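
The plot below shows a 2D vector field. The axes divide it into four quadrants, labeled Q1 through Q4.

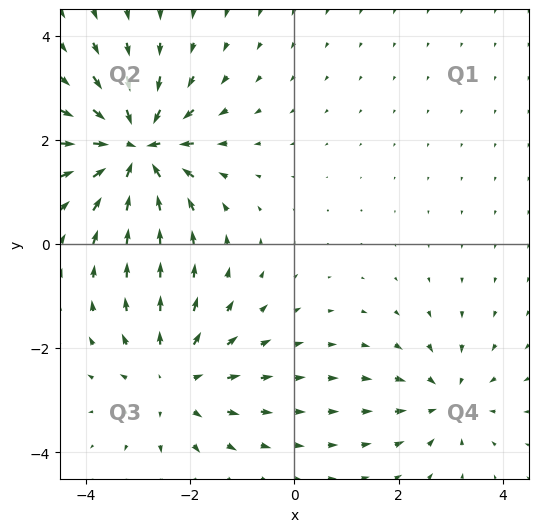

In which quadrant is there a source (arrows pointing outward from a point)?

The source sits at approximately (-2.3, -2.6), which lies in quadrant Q3. The divergence there is about +3, positive as expected for a source.

Q3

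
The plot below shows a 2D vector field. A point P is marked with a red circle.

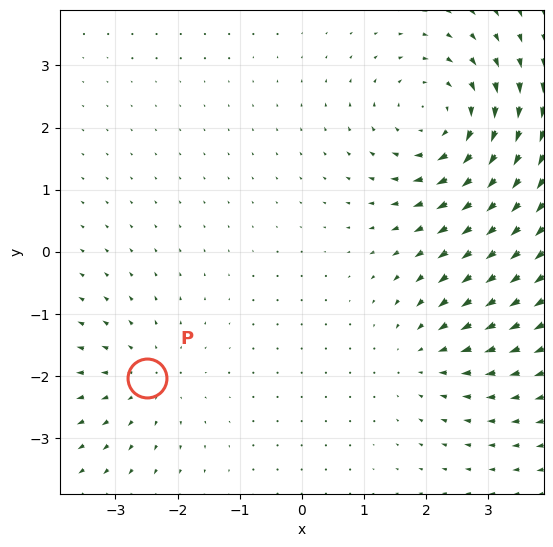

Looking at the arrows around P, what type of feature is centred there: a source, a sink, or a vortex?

source

At P (-2.5, -2.0) the arrows spread outward. Divergence about +3, curl ≈0 — positive divergence with near-zero curl is a source.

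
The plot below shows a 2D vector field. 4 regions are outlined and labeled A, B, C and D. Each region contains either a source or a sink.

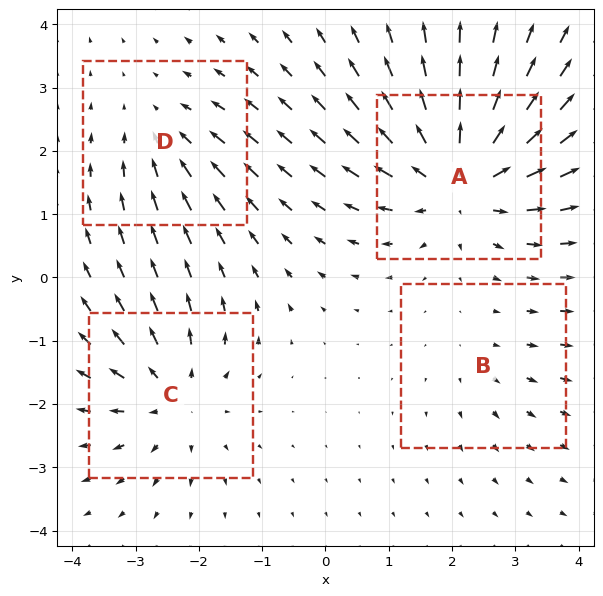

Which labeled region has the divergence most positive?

Divergence at each region's feature centre — A: about +7, B: about +2, C: about +5, D: about -3. Region A is most positive.

A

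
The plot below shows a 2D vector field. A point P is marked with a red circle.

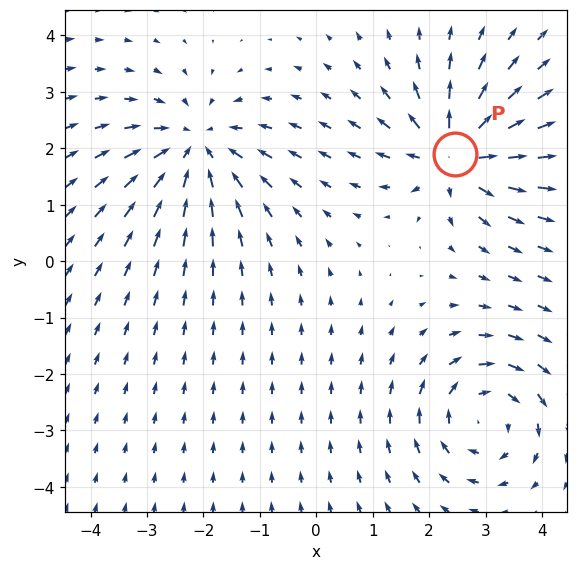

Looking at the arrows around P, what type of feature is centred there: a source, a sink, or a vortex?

source

At P (2.5, 1.9) the arrows spread outward. Divergence about +5, curl ≈0 — positive divergence with near-zero curl is a source.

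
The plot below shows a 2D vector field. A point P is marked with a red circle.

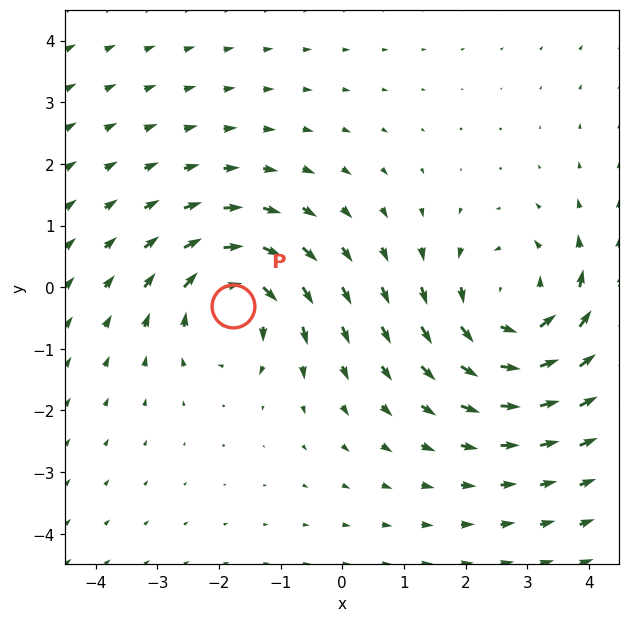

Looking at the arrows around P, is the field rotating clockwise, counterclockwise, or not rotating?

clockwise

Near P at (-1.8, -0.3) the arrows circulate clockwise. The curl (z-component) there is about -4; negative curl means clockwise rotation.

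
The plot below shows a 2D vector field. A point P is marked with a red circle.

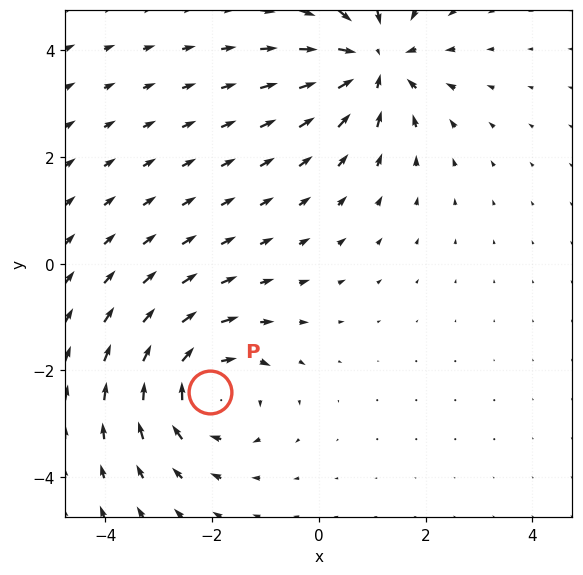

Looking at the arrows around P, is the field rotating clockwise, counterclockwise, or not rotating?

clockwise

Near P at (-2.0, -2.4) the arrows circulate clockwise. The curl (z-component) there is about -4; negative curl means clockwise rotation.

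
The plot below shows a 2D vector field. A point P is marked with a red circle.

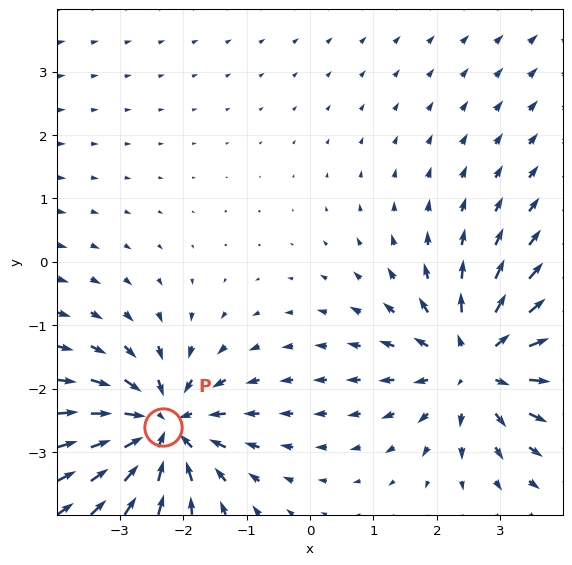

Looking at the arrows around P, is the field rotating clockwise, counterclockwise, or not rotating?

not rotating

Near P at (-2.3, -2.6) the arrows show no circulation. The curl there is ≈0.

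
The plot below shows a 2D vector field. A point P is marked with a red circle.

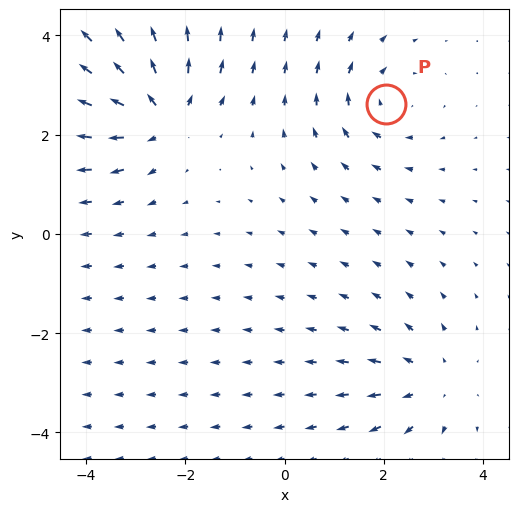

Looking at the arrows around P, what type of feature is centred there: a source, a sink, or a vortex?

At P (2.0, 2.6) the arrows circulate clockwise. Divergence ≈0, curl about -3 — near-zero divergence with nonzero curl is a vortex.

vortex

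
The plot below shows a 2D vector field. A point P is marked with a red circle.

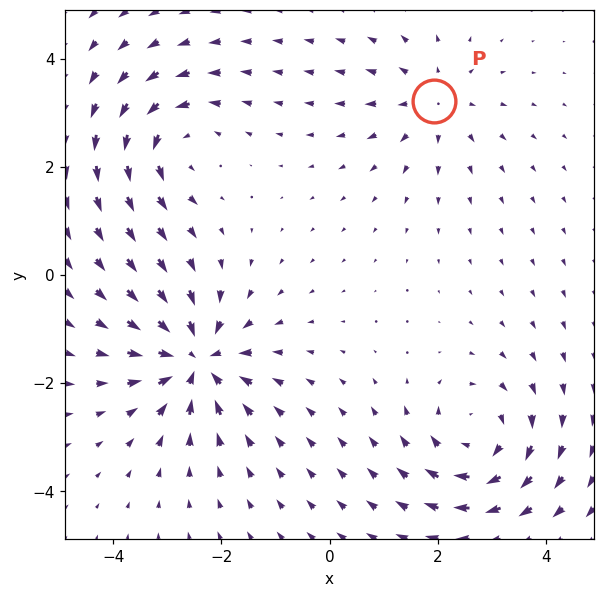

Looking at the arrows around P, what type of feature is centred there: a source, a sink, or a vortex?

source

At P (1.9, 3.2) the arrows spread outward. Divergence about +3, curl ≈0 — positive divergence with near-zero curl is a source.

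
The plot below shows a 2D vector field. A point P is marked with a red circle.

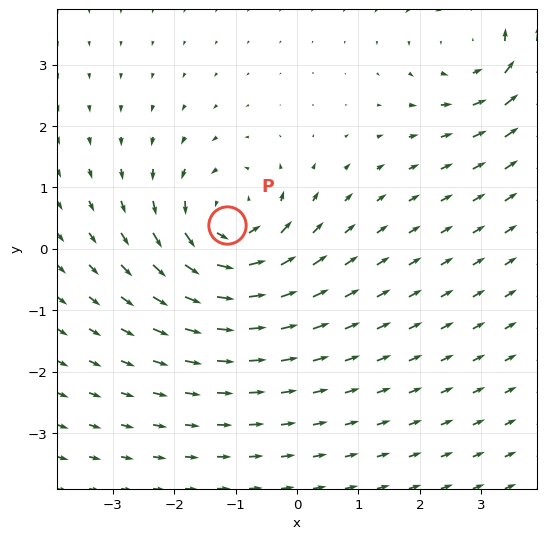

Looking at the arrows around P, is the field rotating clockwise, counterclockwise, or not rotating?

counterclockwise

Near P at (-1.1, 0.4) the arrows circulate counterclockwise. The curl (z-component) there is about +5; positive curl means counterclockwise rotation.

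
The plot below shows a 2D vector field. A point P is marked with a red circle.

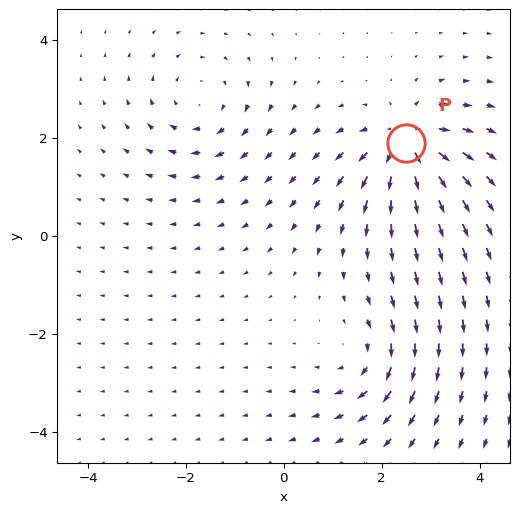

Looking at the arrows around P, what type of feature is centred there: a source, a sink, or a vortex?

source

At P (2.5, 1.9) the arrows spread outward. Divergence about +7, curl ≈0 — positive divergence with near-zero curl is a source.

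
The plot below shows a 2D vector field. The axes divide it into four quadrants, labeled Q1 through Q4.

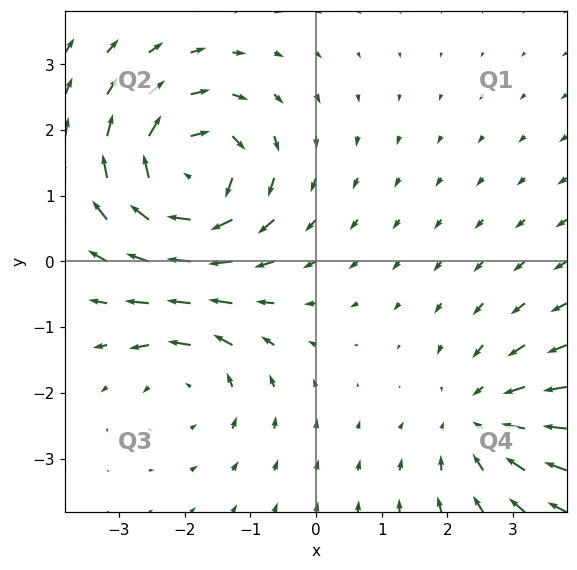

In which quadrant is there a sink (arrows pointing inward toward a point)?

The sink sits at approximately (2.5, -2.4), which lies in quadrant Q4. The divergence there is about -3, negative as expected for a sink.

Q4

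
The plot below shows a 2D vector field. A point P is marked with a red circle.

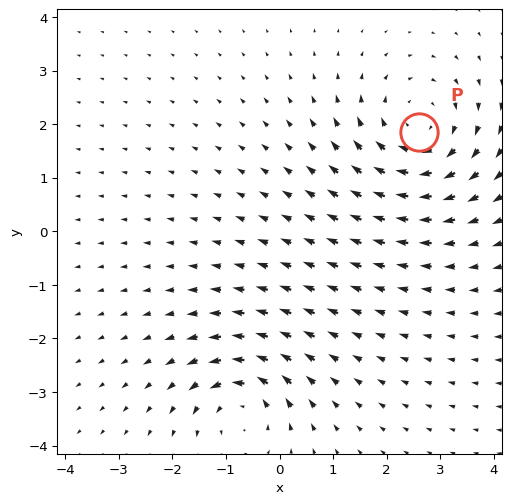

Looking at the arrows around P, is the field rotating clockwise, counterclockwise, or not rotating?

clockwise

Near P at (2.6, 1.9) the arrows circulate clockwise. The curl (z-component) there is about -3; negative curl means clockwise rotation.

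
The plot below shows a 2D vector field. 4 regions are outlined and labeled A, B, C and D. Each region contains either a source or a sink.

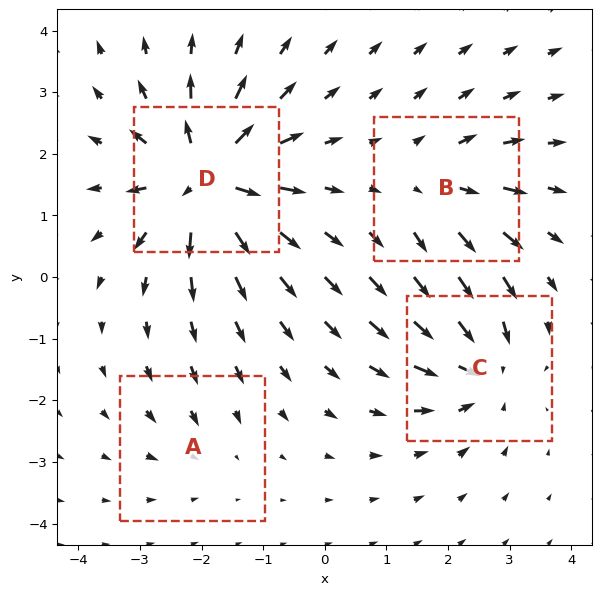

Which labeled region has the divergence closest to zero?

Divergence at each region's feature centre — A: about -2, B: about +4, C: about -6, D: about +9. Region A is closest to zero.

A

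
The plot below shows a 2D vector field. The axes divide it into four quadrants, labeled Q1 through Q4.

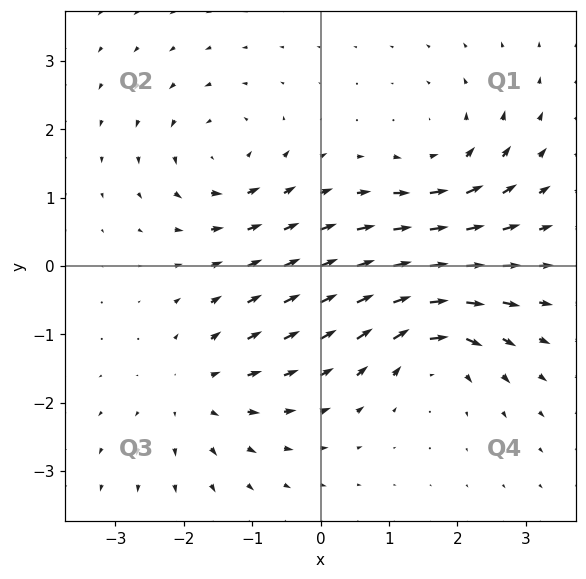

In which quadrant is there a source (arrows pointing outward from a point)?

The source sits at approximately (-1.8, -1.8), which lies in quadrant Q3. The divergence there is about +4, positive as expected for a source.

Q3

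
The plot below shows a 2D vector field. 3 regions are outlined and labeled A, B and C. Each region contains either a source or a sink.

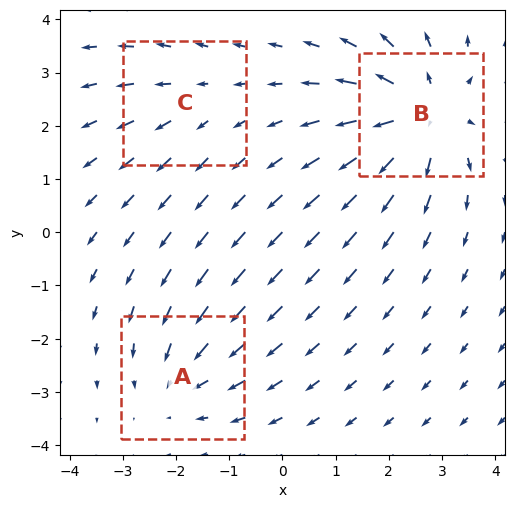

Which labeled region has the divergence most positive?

Divergence at each region's feature centre — A: about -3, B: about +5, C: about +2. Region B is most positive.

B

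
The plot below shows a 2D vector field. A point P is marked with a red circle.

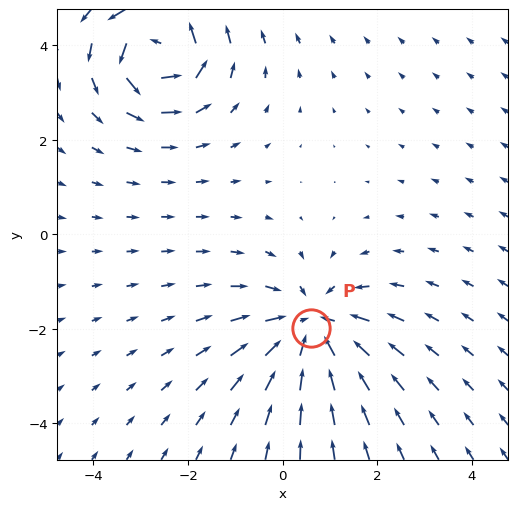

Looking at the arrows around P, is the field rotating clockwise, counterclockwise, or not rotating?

Near P at (0.6, -2.0) the arrows show no circulation. The curl there is ≈0.

not rotating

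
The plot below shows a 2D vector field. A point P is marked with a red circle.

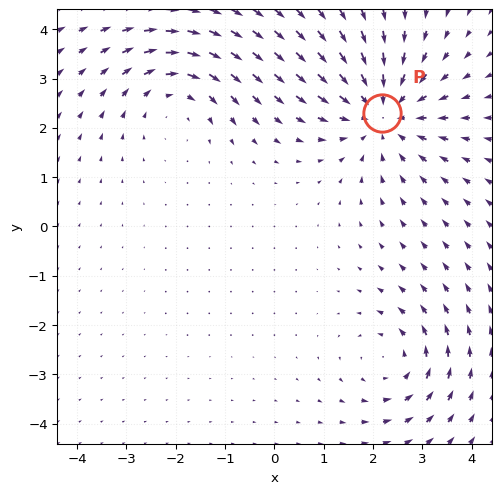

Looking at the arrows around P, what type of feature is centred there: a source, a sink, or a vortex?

sink

At P (2.2, 2.3) the arrows converge inward. Divergence about -4, curl ≈0 — negative divergence with near-zero curl is a sink.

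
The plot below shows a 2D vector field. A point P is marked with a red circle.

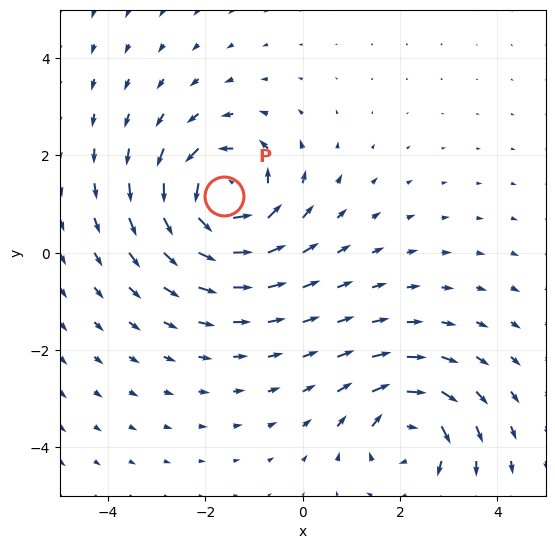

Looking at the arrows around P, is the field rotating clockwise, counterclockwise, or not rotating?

counterclockwise

Near P at (-1.6, 1.2) the arrows circulate counterclockwise. The curl (z-component) there is about +5; positive curl means counterclockwise rotation.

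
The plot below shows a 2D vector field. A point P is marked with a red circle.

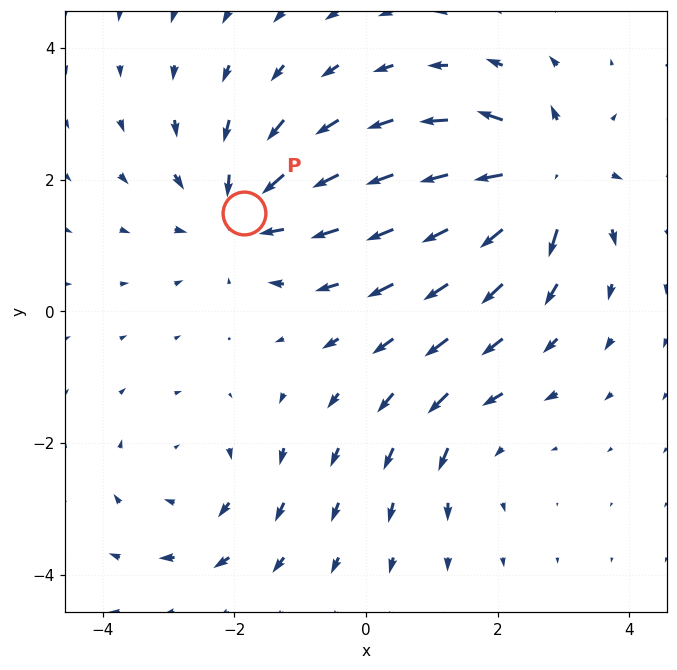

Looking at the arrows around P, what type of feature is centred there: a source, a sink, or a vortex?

At P (-1.9, 1.5) the arrows converge inward. Divergence about -4, curl ≈0 — negative divergence with near-zero curl is a sink.

sink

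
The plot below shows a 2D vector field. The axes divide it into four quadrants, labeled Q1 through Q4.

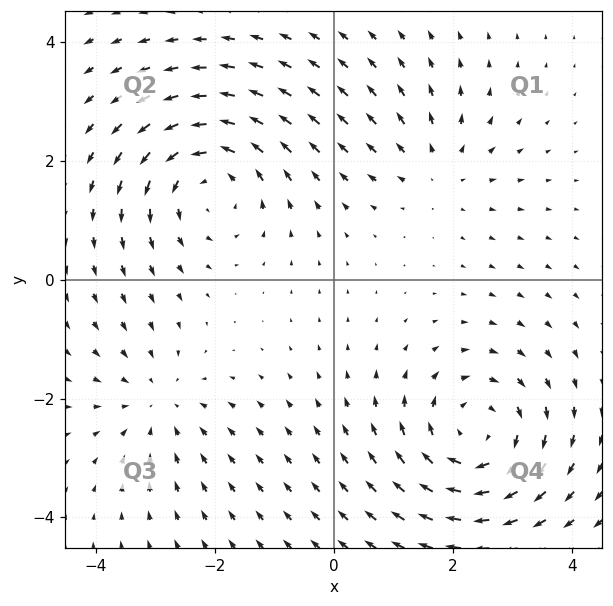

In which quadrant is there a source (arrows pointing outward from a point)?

Q1

The source sits at approximately (1.8, 1.8), which lies in quadrant Q1. The divergence there is about +3, positive as expected for a source.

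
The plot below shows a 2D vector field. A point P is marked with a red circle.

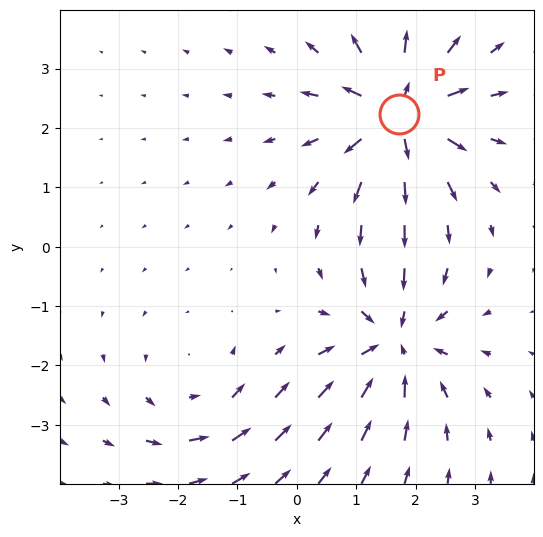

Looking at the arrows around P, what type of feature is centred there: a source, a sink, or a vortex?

At P (1.7, 2.2) the arrows spread outward. Divergence about +6, curl ≈0 — positive divergence with near-zero curl is a source.

source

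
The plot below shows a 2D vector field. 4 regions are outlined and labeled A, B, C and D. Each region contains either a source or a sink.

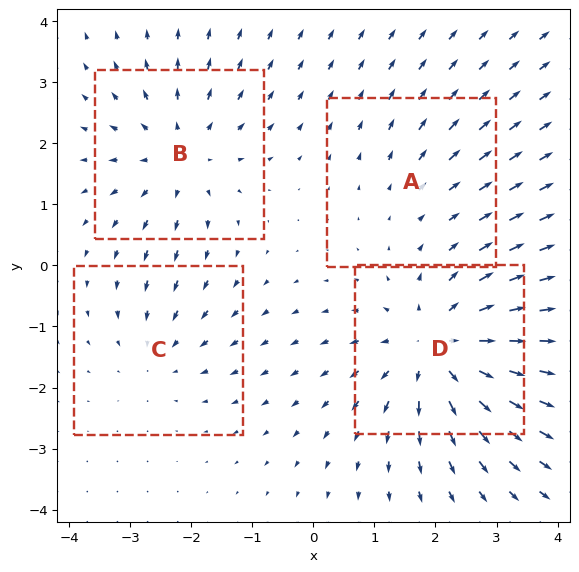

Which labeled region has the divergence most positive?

D

Divergence at each region's feature centre — A: about +2, B: about +4, C: about -3, D: about +6. Region D is most positive.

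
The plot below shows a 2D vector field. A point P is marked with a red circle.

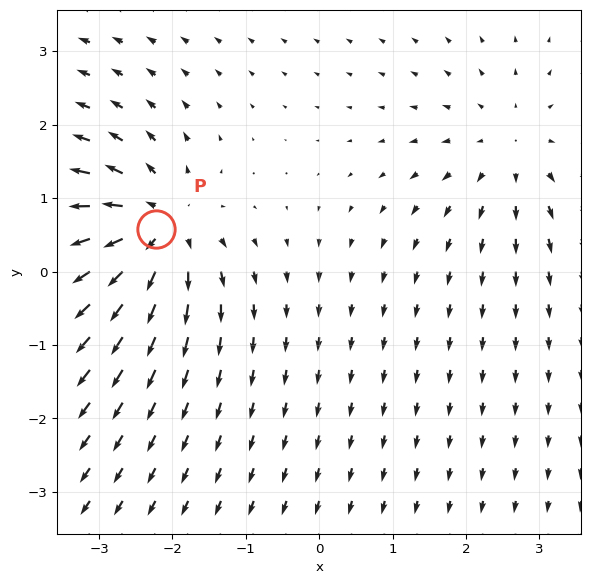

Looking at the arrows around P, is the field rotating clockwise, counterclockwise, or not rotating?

not rotating

Near P at (-2.2, 0.6) the arrows show no circulation. The curl there is ≈0.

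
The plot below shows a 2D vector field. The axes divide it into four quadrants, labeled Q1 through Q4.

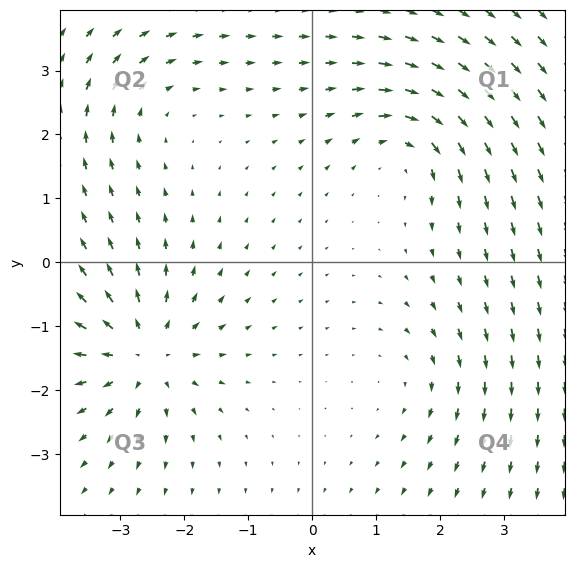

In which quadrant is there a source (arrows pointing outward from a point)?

Q3

The source sits at approximately (-2.6, -1.4), which lies in quadrant Q3. The divergence there is about +6, positive as expected for a source.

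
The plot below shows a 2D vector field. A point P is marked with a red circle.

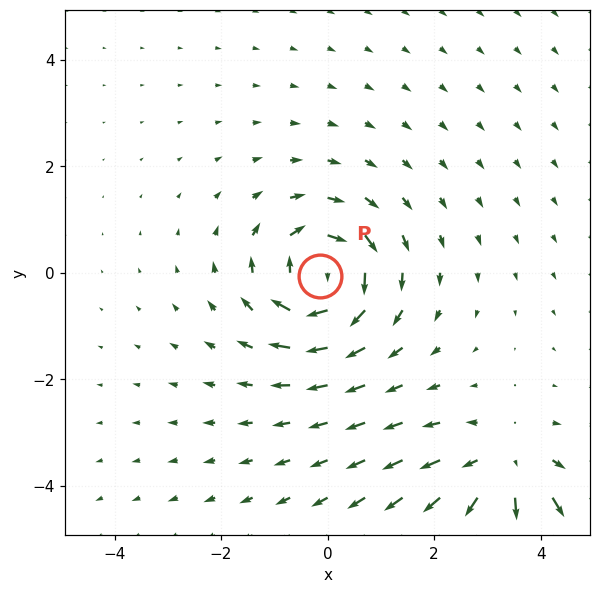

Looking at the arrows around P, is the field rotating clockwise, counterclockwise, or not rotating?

Near P at (-0.1, -0.1) the arrows circulate clockwise. The curl (z-component) there is about -4; negative curl means clockwise rotation.

clockwise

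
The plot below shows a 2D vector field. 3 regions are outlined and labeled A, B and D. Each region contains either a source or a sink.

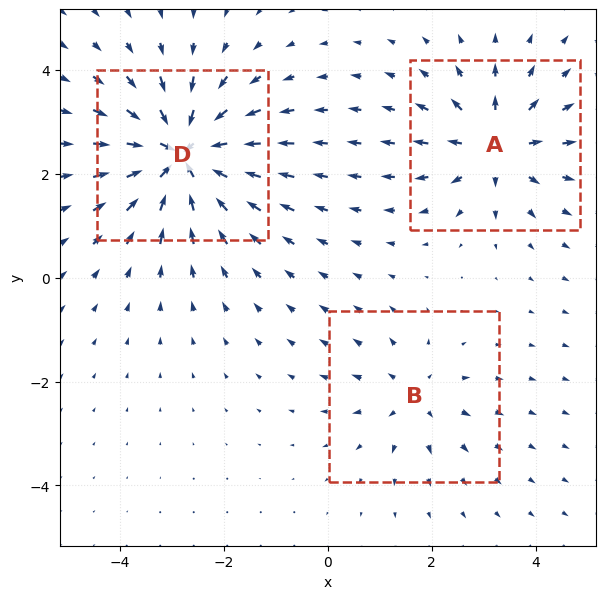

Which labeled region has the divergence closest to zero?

Divergence at each region's feature centre — A: about +4, B: about +2, D: about -6. Region B is closest to zero.

B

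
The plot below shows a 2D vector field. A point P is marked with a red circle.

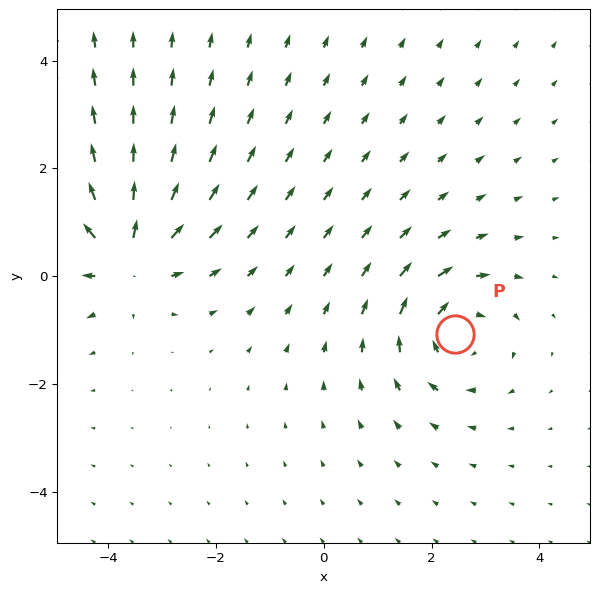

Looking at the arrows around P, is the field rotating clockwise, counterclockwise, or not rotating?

clockwise

Near P at (2.4, -1.1) the arrows circulate clockwise. The curl (z-component) there is about -3; negative curl means clockwise rotation.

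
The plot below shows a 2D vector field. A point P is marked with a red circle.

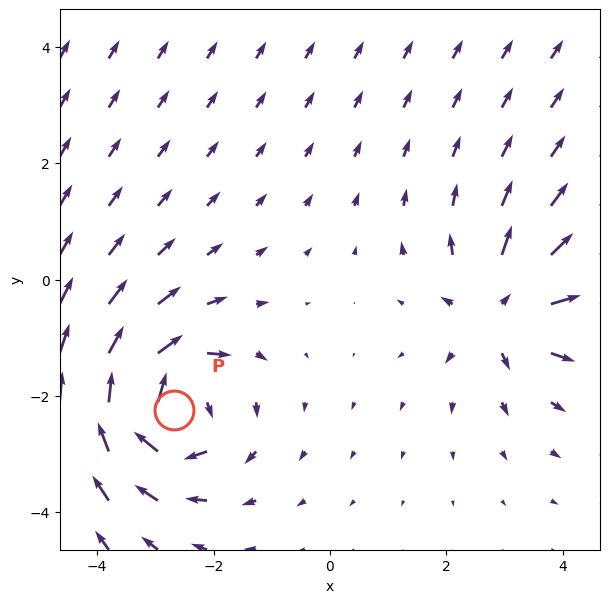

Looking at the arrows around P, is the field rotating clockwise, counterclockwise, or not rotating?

Near P at (-2.7, -2.2) the arrows circulate clockwise. The curl (z-component) there is about -4; negative curl means clockwise rotation.

clockwise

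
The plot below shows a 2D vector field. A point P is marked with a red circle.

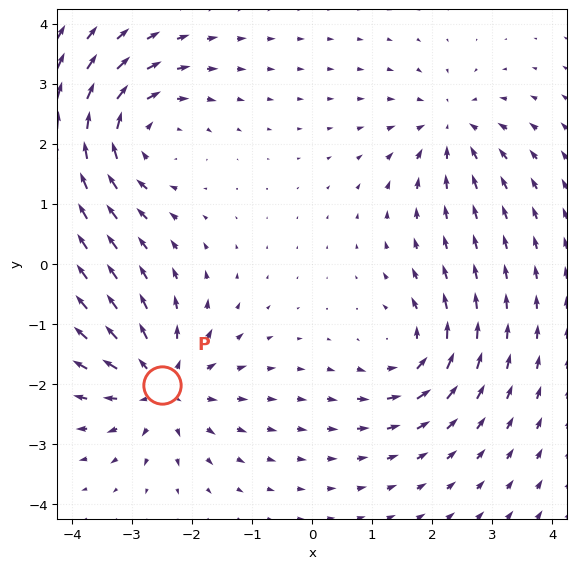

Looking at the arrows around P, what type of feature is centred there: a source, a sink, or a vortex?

At P (-2.5, -2.0) the arrows spread outward. Divergence about +5, curl ≈0 — positive divergence with near-zero curl is a source.

source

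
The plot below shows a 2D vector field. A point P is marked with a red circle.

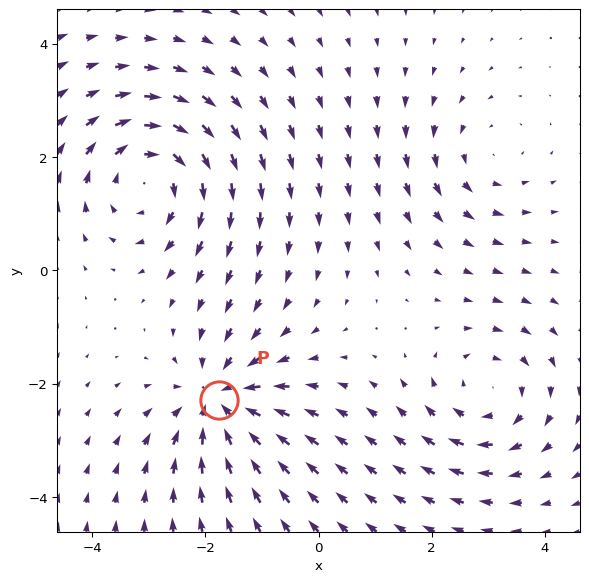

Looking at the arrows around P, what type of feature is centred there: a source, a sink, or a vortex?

sink

At P (-1.8, -2.3) the arrows converge inward. Divergence about -5, curl ≈0 — negative divergence with near-zero curl is a sink.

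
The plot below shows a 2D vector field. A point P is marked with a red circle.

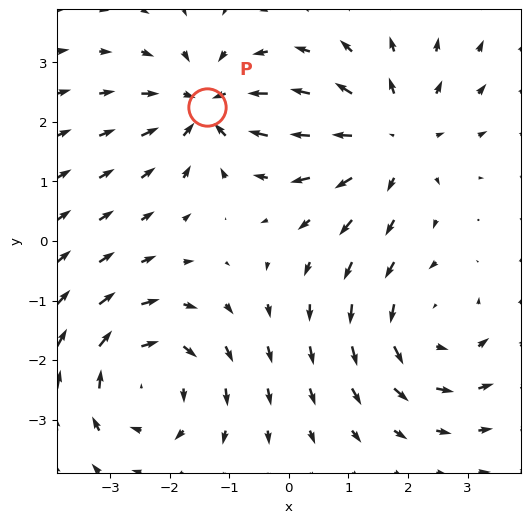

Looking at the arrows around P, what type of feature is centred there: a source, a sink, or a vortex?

At P (-1.4, 2.2) the arrows converge inward. Divergence about -4, curl ≈0 — negative divergence with near-zero curl is a sink.

sink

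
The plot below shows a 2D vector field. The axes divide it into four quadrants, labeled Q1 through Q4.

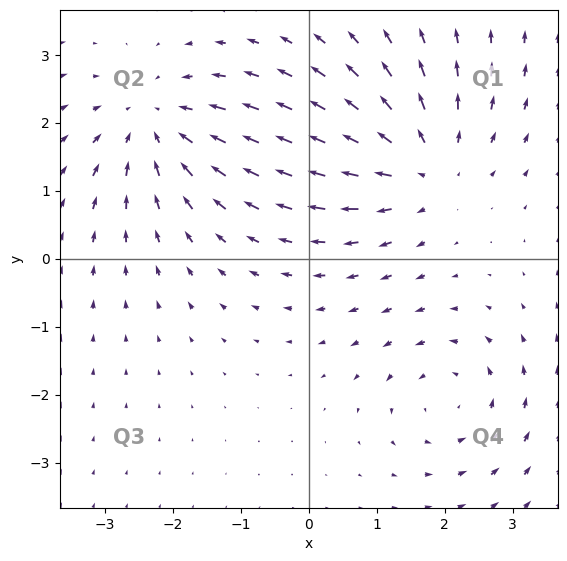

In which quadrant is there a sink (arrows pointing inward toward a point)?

The sink sits at approximately (-2.3, 2.0), which lies in quadrant Q2. The divergence there is about -4, negative as expected for a sink.

Q2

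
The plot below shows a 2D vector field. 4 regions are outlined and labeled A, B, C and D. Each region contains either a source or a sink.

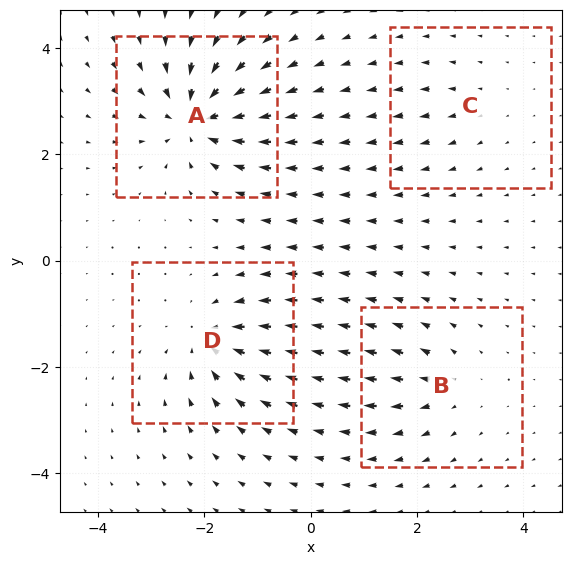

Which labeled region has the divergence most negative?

A

Divergence at each region's feature centre — A: about -9, B: about +4, C: about +2, D: about -6. Region A is most negative.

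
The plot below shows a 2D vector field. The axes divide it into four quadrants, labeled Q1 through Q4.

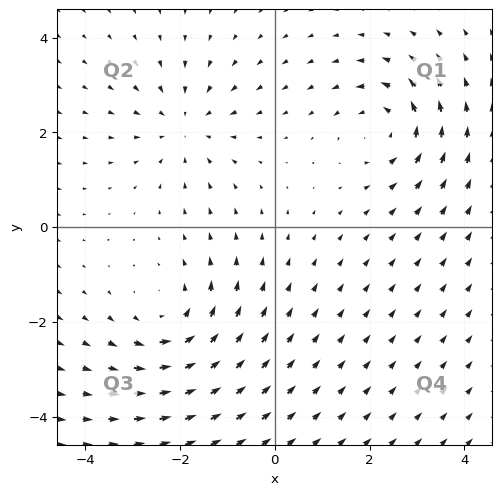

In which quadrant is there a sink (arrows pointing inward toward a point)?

The sink sits at approximately (-1.9, 2.1), which lies in quadrant Q2. The divergence there is about -3, negative as expected for a sink.

Q2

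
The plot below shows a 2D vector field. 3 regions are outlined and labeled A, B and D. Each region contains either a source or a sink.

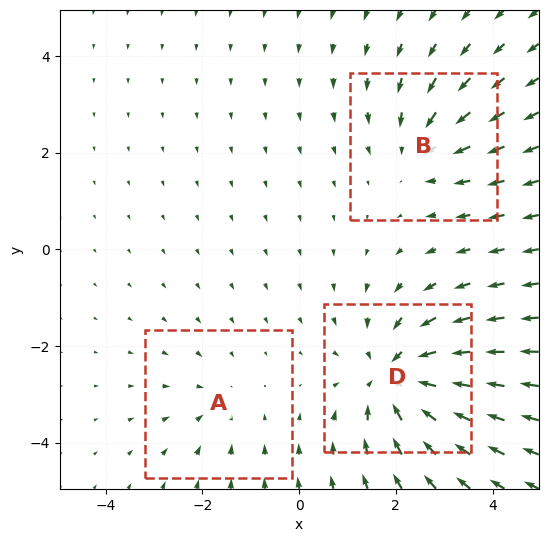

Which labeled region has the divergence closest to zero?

Divergence at each region's feature centre — A: about -2, B: about -3, D: about -5. Region A is closest to zero.

A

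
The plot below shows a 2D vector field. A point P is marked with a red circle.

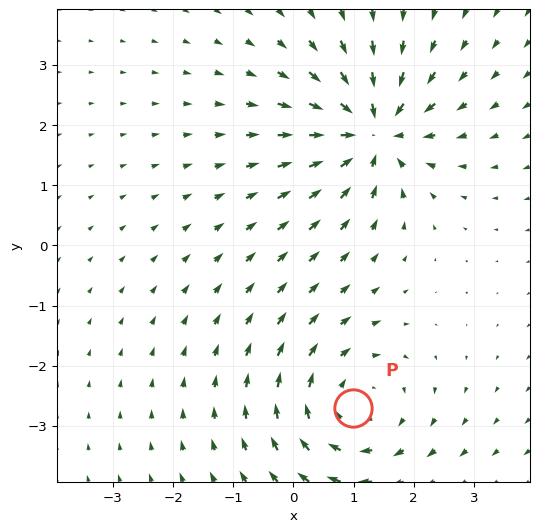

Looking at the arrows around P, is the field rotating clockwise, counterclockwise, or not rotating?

clockwise

Near P at (1.0, -2.7) the arrows circulate clockwise. The curl (z-component) there is about -3; negative curl means clockwise rotation.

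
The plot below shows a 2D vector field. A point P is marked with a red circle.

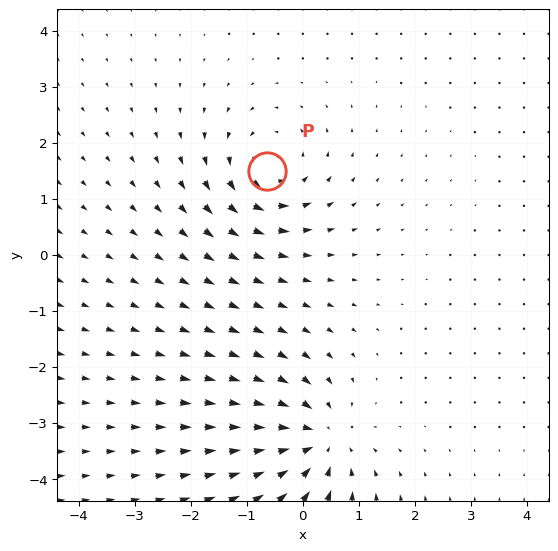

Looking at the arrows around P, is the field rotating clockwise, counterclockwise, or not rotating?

counterclockwise

Near P at (-0.6, 1.5) the arrows circulate counterclockwise. The curl (z-component) there is about +5; positive curl means counterclockwise rotation.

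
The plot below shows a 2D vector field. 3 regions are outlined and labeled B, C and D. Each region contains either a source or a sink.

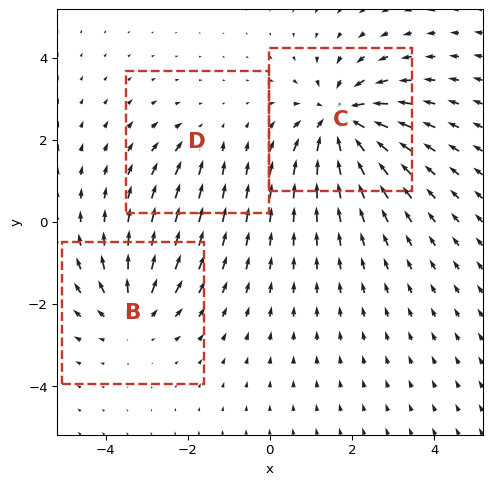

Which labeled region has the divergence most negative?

C

Divergence at each region's feature centre — B: about +3, C: about -5, D: about -2. Region C is most negative.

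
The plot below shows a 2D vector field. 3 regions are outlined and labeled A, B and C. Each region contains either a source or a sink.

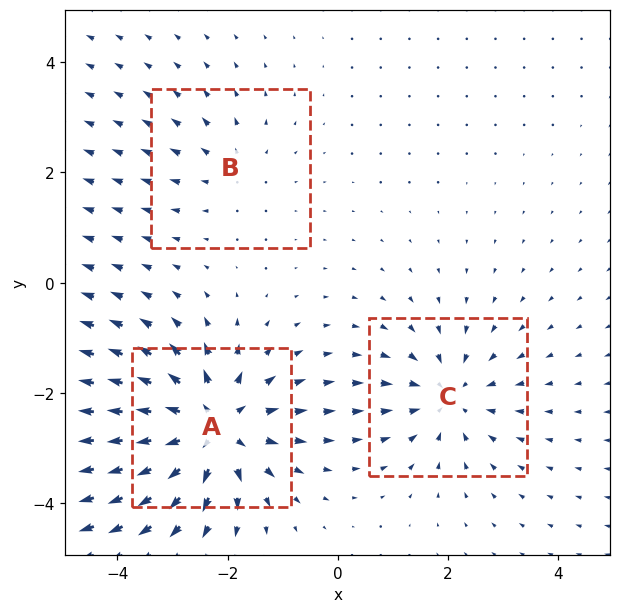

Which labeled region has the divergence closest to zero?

B

Divergence at each region's feature centre — A: about +5, B: about +2, C: about -3. Region B is closest to zero.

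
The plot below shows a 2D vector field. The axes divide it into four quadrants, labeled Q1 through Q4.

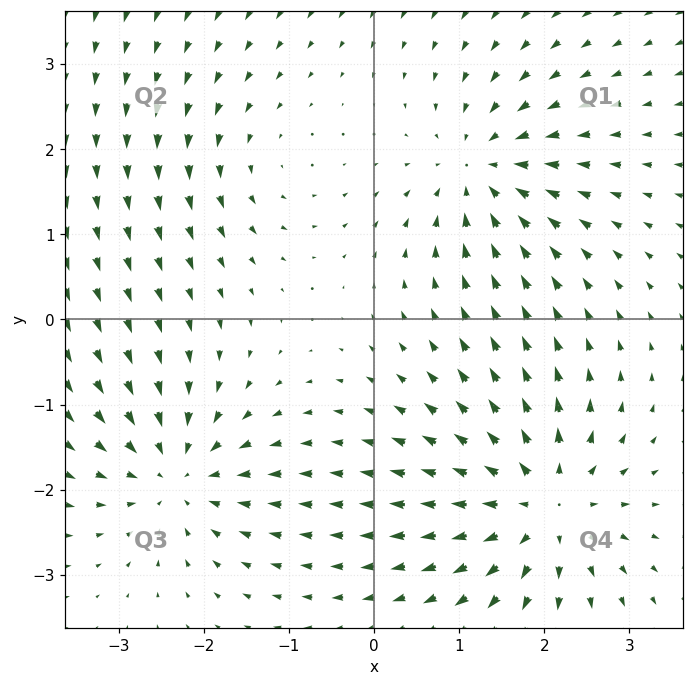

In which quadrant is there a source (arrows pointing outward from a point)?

The source sits at approximately (2.0, -2.2), which lies in quadrant Q4. The divergence there is about +6, positive as expected for a source.

Q4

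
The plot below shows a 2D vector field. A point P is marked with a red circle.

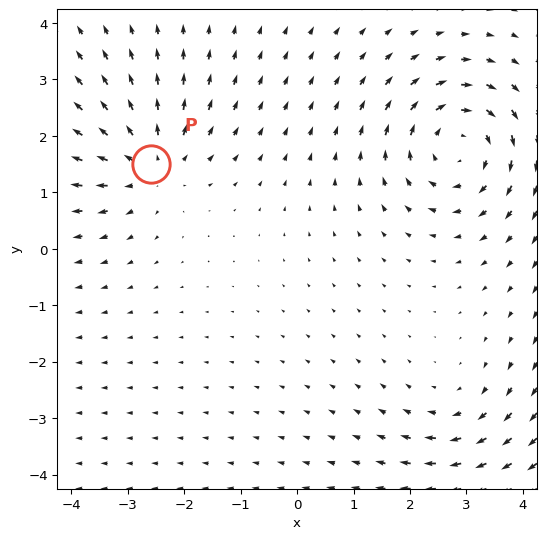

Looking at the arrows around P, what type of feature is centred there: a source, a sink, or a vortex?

At P (-2.6, 1.5) the arrows spread outward. Divergence about +4, curl ≈0 — positive divergence with near-zero curl is a source.

source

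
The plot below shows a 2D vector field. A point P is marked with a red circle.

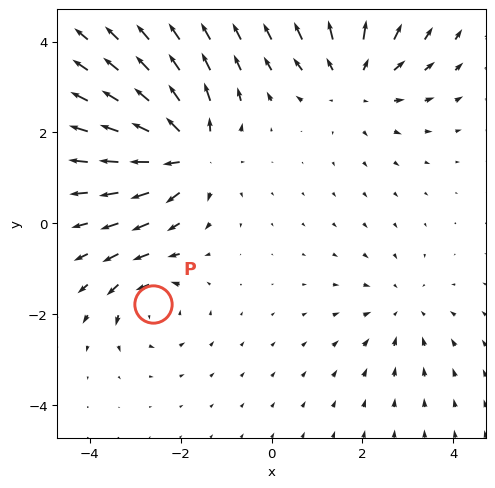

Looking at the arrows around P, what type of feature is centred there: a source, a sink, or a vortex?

At P (-2.6, -1.8) the arrows circulate counterclockwise. Divergence ≈0, curl about +4 — near-zero divergence with nonzero curl is a vortex.

vortex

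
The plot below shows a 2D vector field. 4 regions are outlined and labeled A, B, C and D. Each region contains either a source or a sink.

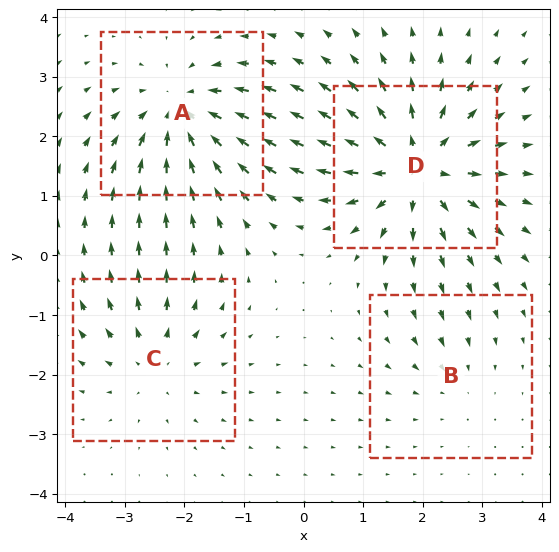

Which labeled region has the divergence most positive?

D

Divergence at each region's feature centre — A: about -6, B: about -2, C: about +4, D: about +7. Region D is most positive.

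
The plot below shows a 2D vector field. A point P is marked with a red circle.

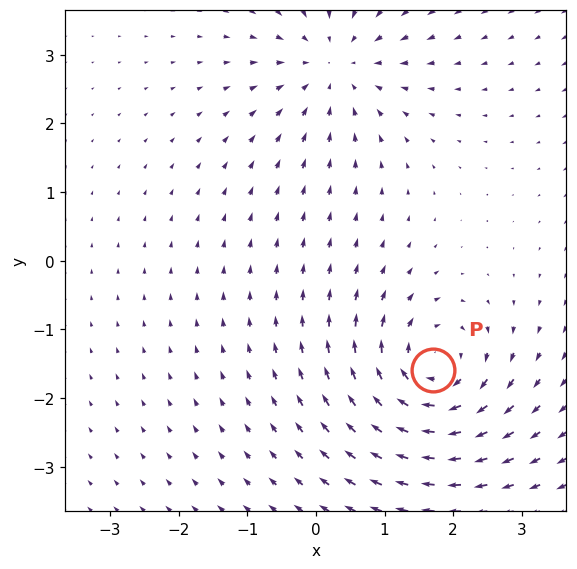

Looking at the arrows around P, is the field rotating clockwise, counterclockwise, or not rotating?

Near P at (1.7, -1.6) the arrows circulate clockwise. The curl (z-component) there is about -6; negative curl means clockwise rotation.

clockwise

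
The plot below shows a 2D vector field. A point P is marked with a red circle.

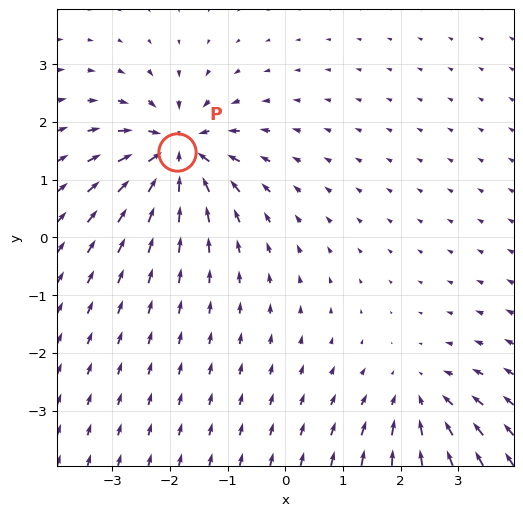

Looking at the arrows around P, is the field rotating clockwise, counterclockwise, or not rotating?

Near P at (-1.9, 1.5) the arrows show no circulation. The curl there is ≈0.

not rotating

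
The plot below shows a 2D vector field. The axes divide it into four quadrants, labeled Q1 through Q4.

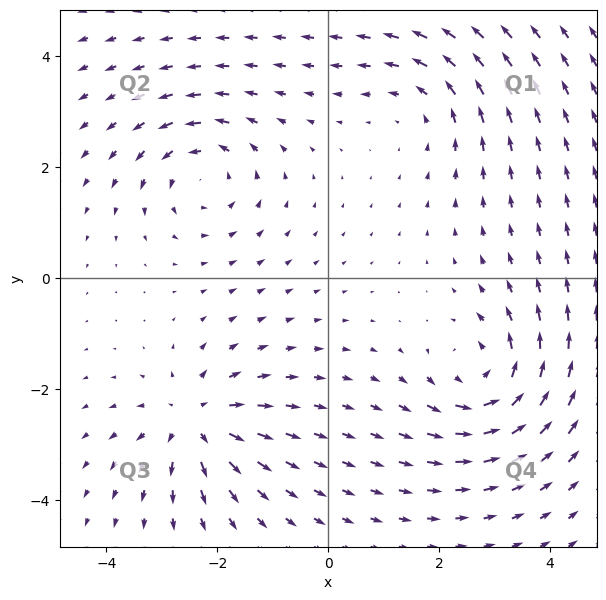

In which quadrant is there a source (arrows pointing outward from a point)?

The source sits at approximately (-2.4, -2.6), which lies in quadrant Q3. The divergence there is about +5, positive as expected for a source.

Q3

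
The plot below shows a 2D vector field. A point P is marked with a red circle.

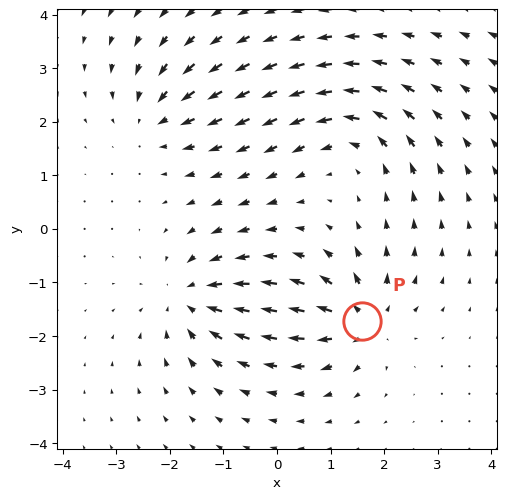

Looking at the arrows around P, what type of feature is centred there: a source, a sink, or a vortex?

At P (1.6, -1.7) the arrows spread outward. Divergence about +6, curl ≈0 — positive divergence with near-zero curl is a source.

source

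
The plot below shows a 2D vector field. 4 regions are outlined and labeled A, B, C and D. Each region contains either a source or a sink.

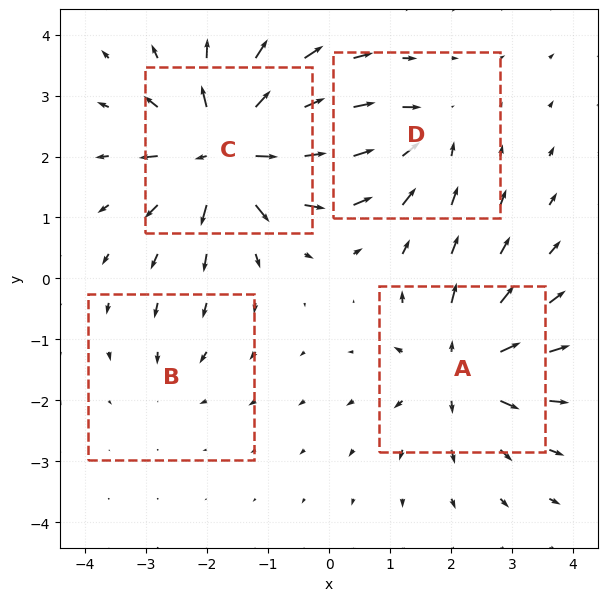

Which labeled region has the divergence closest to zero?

Divergence at each region's feature centre — A: about +6, B: about -2, C: about +8, D: about -4. Region B is closest to zero.

B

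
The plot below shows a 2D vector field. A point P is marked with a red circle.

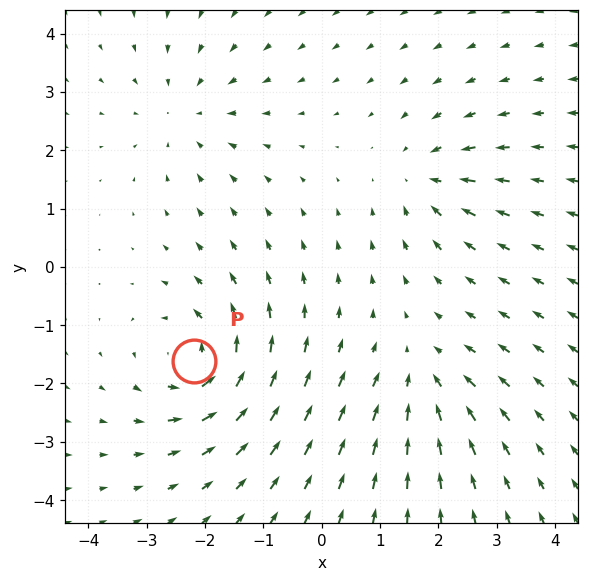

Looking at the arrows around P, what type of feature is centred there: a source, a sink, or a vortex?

At P (-2.2, -1.6) the arrows circulate counterclockwise. Divergence ≈0, curl about +6 — near-zero divergence with nonzero curl is a vortex.

vortex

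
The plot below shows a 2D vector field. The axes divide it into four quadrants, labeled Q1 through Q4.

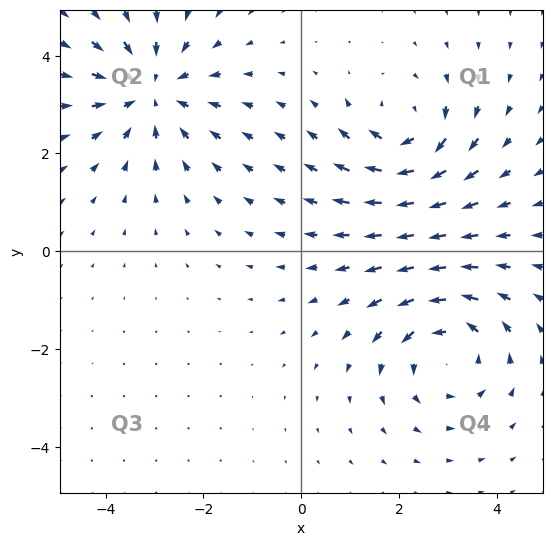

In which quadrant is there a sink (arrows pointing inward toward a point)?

The sink sits at approximately (-3.1, 3.3), which lies in quadrant Q2. The divergence there is about -4, negative as expected for a sink.

Q2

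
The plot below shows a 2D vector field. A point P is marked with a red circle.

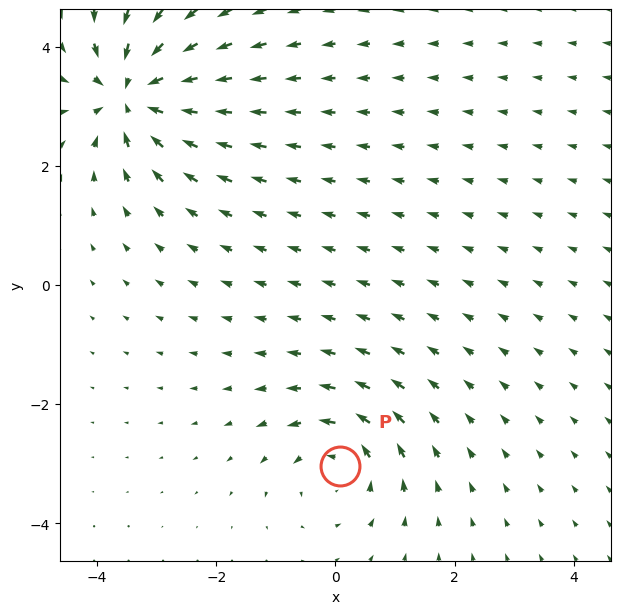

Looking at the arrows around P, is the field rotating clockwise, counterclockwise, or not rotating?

Near P at (0.1, -3.0) the arrows circulate counterclockwise. The curl (z-component) there is about +4; positive curl means counterclockwise rotation.

counterclockwise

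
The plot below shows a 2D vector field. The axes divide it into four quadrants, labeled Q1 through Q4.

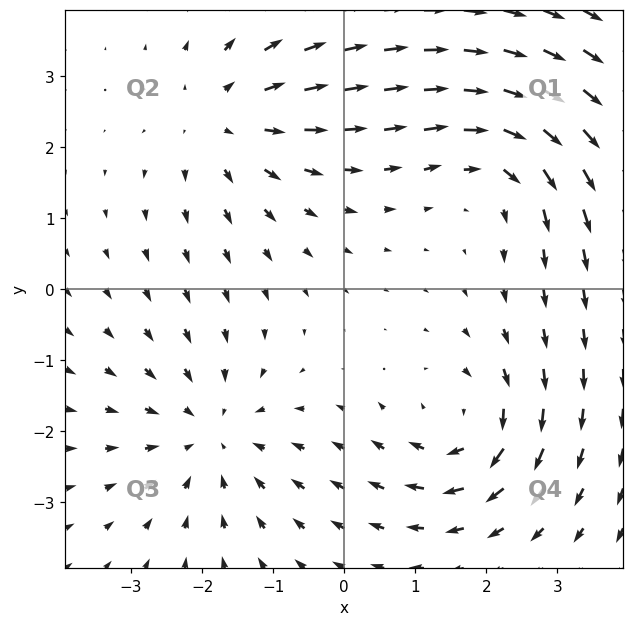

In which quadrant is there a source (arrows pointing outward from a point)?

Q2

The source sits at approximately (-1.7, 2.4), which lies in quadrant Q2. The divergence there is about +4, positive as expected for a source.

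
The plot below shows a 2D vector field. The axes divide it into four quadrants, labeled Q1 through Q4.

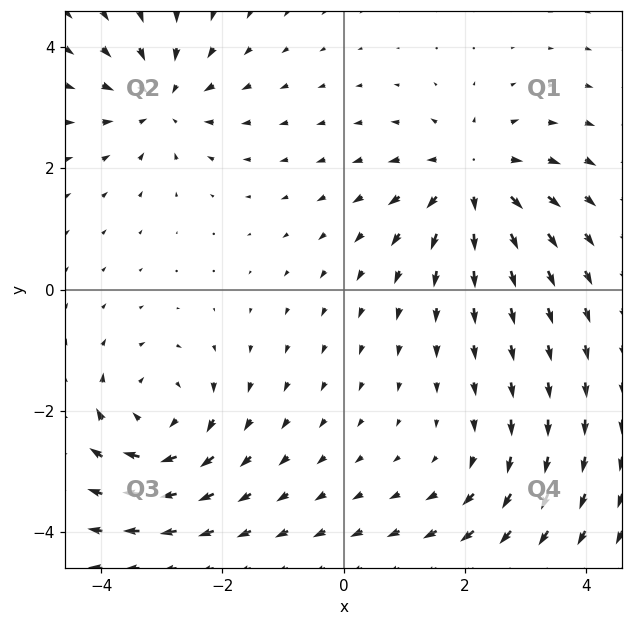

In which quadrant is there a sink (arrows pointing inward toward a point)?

Q2

The sink sits at approximately (-3.0, 3.1), which lies in quadrant Q2. The divergence there is about -5, negative as expected for a sink.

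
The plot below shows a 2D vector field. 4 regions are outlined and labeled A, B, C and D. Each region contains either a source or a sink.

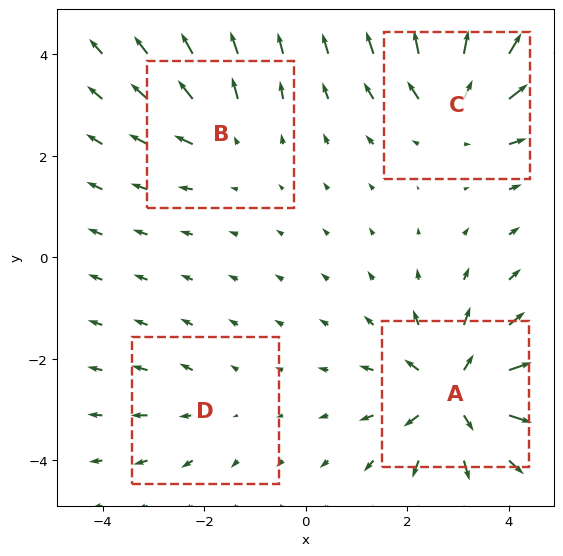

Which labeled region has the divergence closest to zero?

Divergence at each region's feature centre — A: about +7, B: about +3, C: about +5, D: about +2. Region D is closest to zero.

D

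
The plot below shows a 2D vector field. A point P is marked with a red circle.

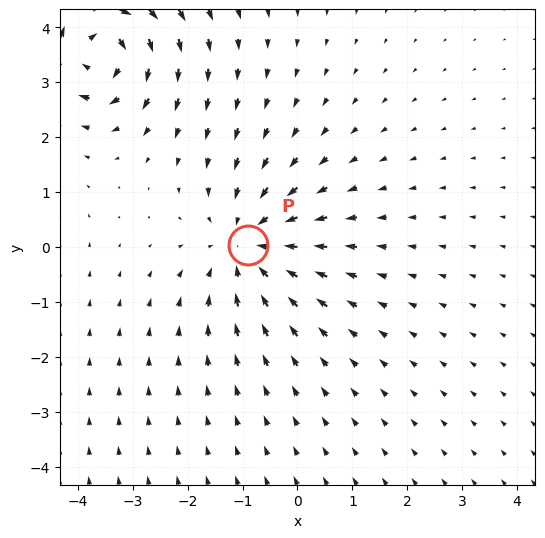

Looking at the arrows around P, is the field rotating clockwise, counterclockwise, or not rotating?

not rotating

Near P at (-0.9, 0.0) the arrows show no circulation. The curl there is ≈0.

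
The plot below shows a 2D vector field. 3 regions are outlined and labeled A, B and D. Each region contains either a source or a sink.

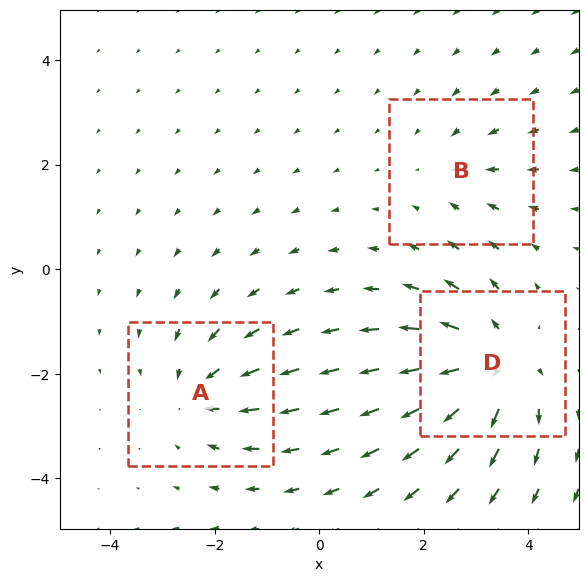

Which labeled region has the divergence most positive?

Divergence at each region's feature centre — A: about -3, B: about -2, D: about +5. Region D is most positive.

D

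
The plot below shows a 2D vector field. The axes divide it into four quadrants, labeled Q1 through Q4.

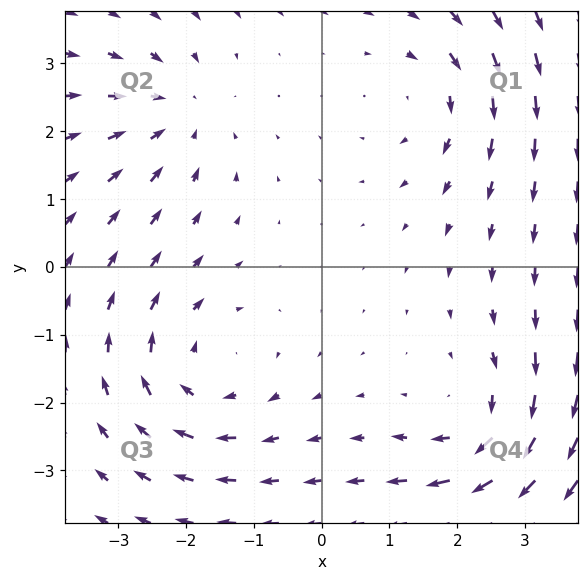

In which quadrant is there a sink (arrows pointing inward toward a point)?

Q2

The sink sits at approximately (-2.1, 2.3), which lies in quadrant Q2. The divergence there is about -3, negative as expected for a sink.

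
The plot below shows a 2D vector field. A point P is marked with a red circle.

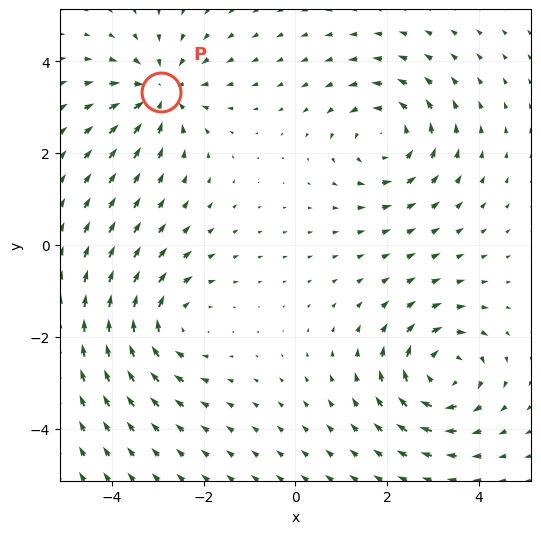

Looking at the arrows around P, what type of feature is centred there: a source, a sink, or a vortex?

At P (-2.9, 3.3) the arrows converge inward. Divergence about -5, curl ≈0 — negative divergence with near-zero curl is a sink.

sink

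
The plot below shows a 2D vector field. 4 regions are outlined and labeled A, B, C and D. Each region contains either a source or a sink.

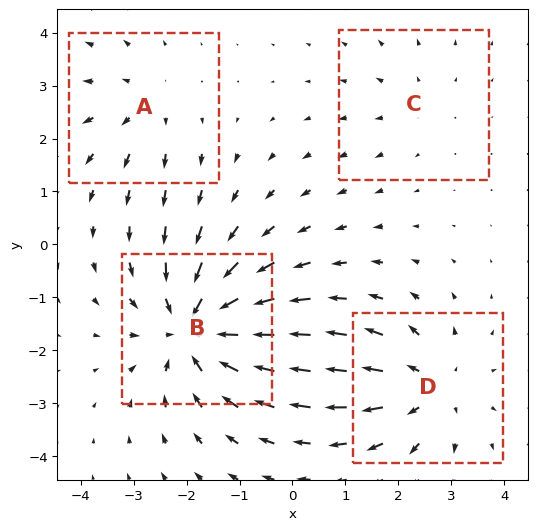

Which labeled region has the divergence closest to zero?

Divergence at each region's feature centre — A: about +3, B: about -6, C: about +2, D: about +4. Region C is closest to zero.

C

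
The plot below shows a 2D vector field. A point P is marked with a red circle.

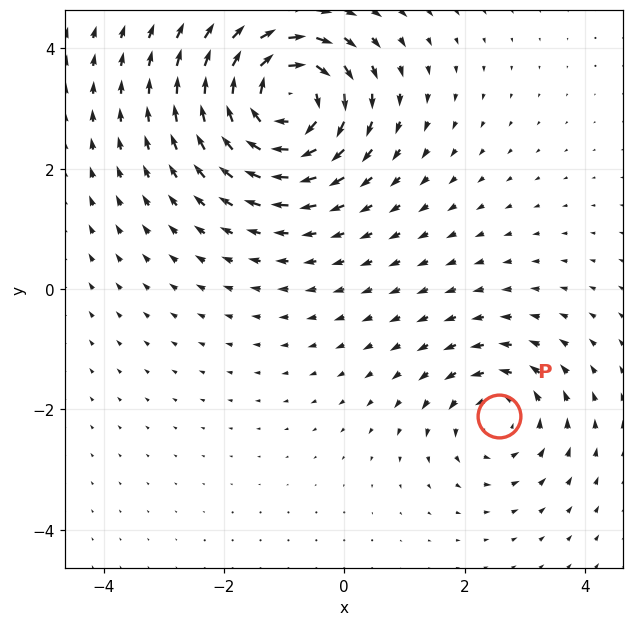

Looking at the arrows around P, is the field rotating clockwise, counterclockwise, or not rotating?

Near P at (2.6, -2.1) the arrows circulate counterclockwise. The curl (z-component) there is about +3; positive curl means counterclockwise rotation.

counterclockwise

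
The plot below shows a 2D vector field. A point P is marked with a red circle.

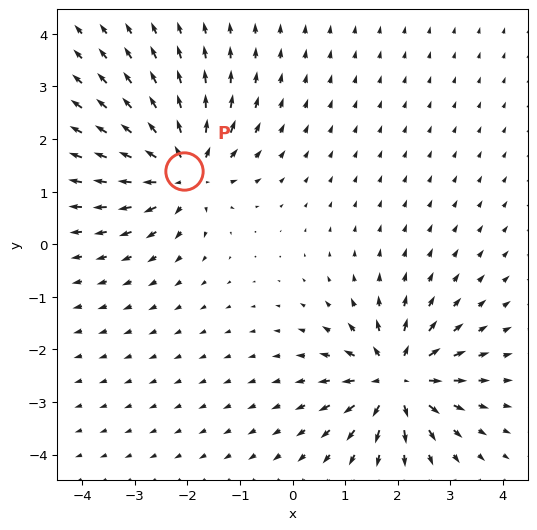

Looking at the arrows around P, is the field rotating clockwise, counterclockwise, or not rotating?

Near P at (-2.1, 1.4) the arrows show no circulation. The curl there is ≈0.

not rotating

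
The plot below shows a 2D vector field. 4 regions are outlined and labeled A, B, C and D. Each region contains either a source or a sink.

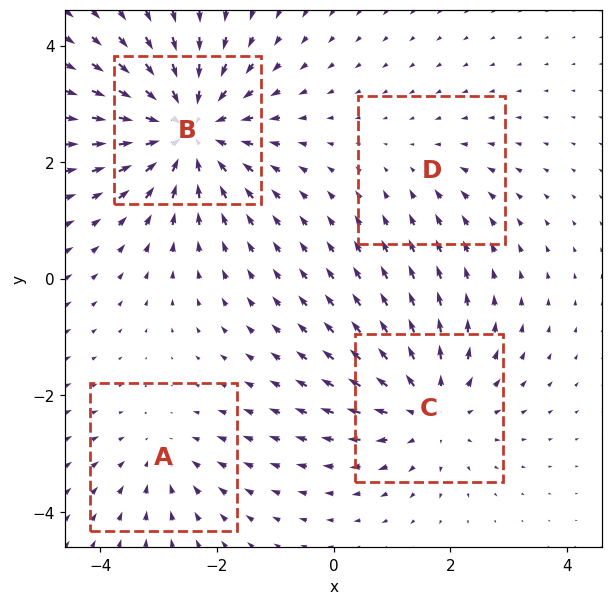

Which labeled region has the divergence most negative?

Divergence at each region's feature centre — A: about -3, B: about -6, C: about +4, D: about -2. Region B is most negative.

B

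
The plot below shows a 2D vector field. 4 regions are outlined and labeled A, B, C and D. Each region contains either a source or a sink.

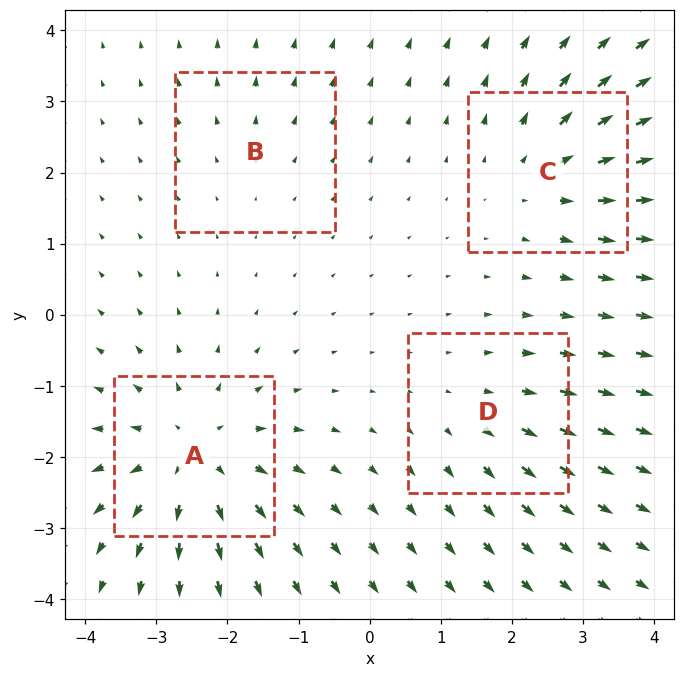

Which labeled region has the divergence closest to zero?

B

Divergence at each region's feature centre — A: about +6, B: about +2, C: about +4, D: about +3. Region B is closest to zero.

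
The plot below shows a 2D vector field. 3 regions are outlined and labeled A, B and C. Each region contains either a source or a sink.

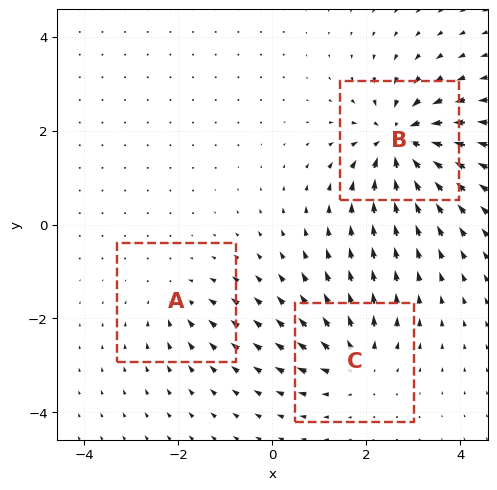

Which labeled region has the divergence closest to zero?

A

Divergence at each region's feature centre — A: about -3, B: about -6, C: about +4. Region A is closest to zero.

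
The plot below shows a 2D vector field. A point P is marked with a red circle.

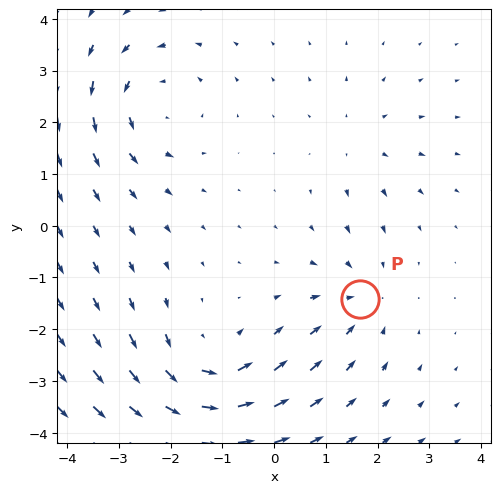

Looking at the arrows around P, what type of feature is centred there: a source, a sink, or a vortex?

sink

At P (1.7, -1.4) the arrows converge inward. Divergence about -3, curl ≈0 — negative divergence with near-zero curl is a sink.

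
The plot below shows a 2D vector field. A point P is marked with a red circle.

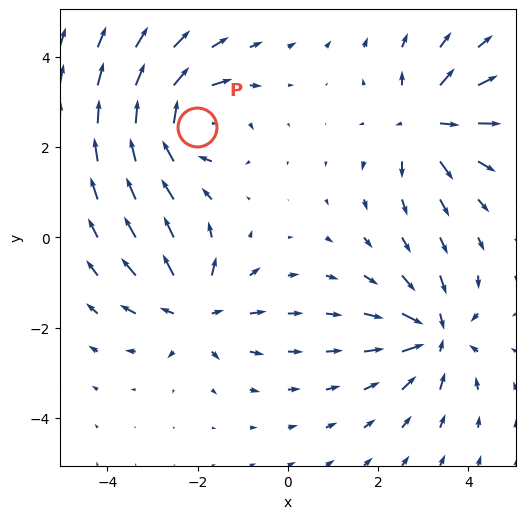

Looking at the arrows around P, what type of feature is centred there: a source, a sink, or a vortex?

vortex

At P (-2.0, 2.4) the arrows circulate clockwise. Divergence ≈0, curl about -5 — near-zero divergence with nonzero curl is a vortex.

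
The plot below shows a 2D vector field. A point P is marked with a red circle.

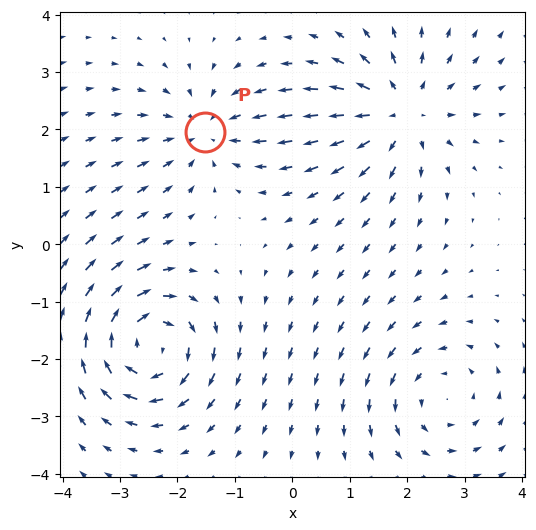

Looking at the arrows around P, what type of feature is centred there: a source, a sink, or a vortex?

sink

At P (-1.5, 2.0) the arrows converge inward. Divergence about -4, curl ≈0 — negative divergence with near-zero curl is a sink.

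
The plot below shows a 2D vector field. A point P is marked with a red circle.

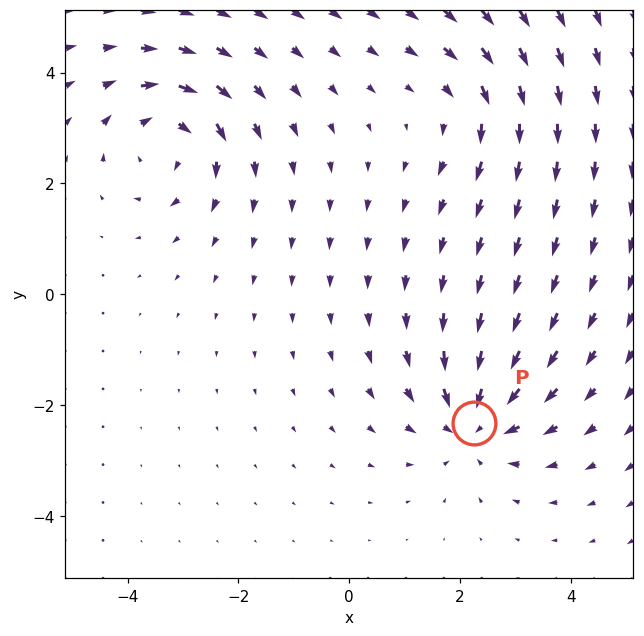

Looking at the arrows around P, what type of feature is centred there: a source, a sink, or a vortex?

sink

At P (2.3, -2.3) the arrows converge inward. Divergence about -5, curl ≈0 — negative divergence with near-zero curl is a sink.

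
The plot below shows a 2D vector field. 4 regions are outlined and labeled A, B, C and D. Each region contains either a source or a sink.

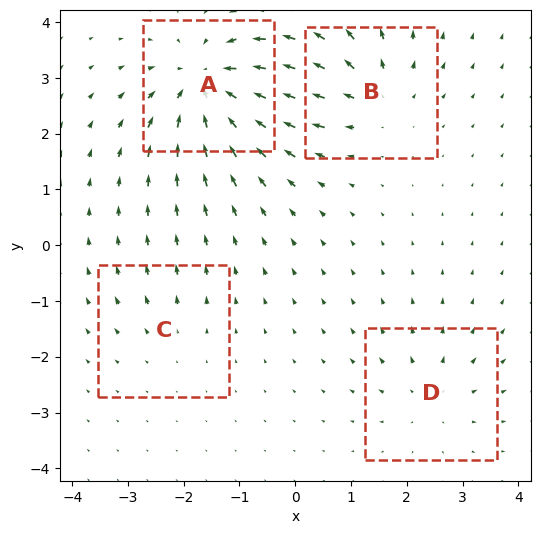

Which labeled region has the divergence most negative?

A

Divergence at each region's feature centre — A: about -8, B: about +5, C: about +2, D: about +4. Region A is most negative.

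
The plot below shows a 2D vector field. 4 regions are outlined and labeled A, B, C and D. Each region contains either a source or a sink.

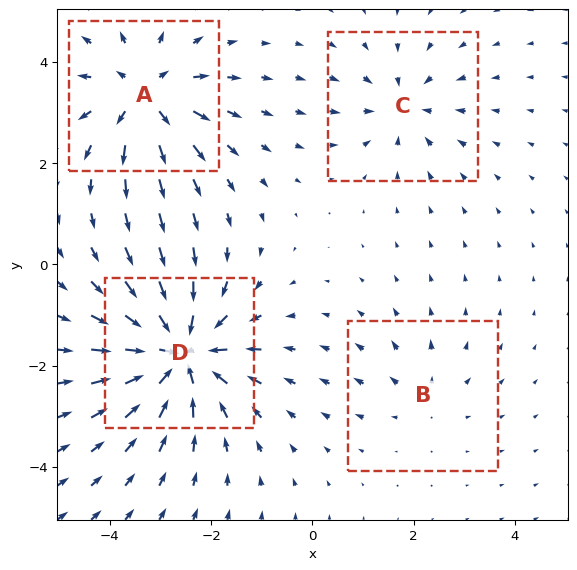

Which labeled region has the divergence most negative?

Divergence at each region's feature centre — A: about +6, B: about +2, C: about -4, D: about -8. Region D is most negative.

D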